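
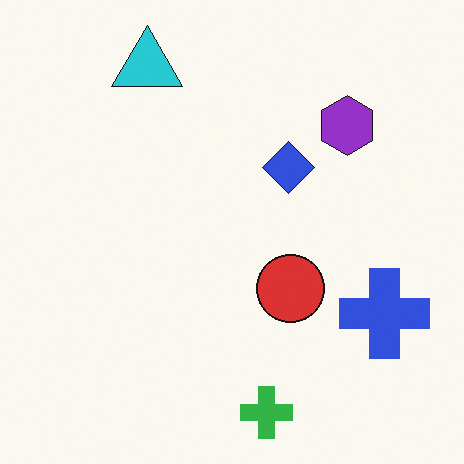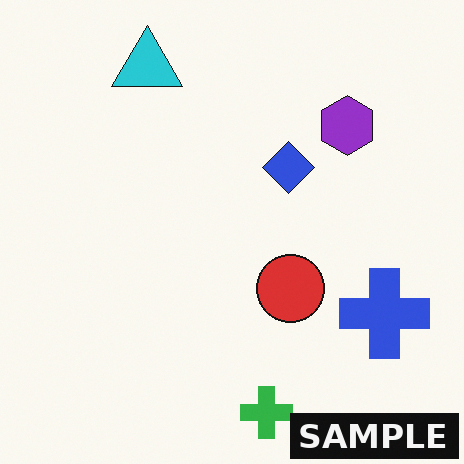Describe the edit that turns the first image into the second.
This is the original image watermarked with the text "SAMPLE" in the lower-right corner.

A dark label reading "SAMPLE" appears in the lower-right corner.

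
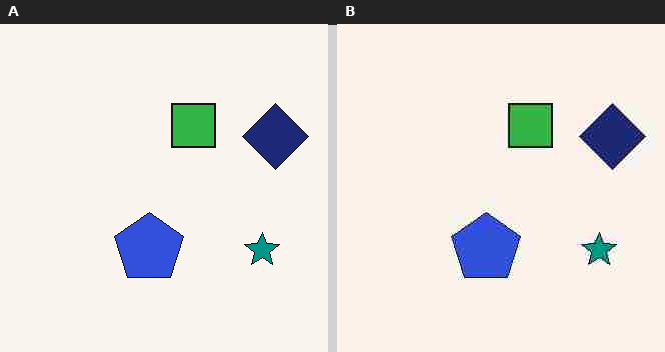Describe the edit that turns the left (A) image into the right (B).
The image was degraded with heavy JPEG compression.

Blocky 8×8 compression artifacts appear around shape edges and the flat background shows ringing — characteristic JPEG degradation.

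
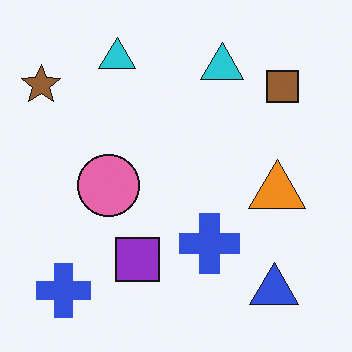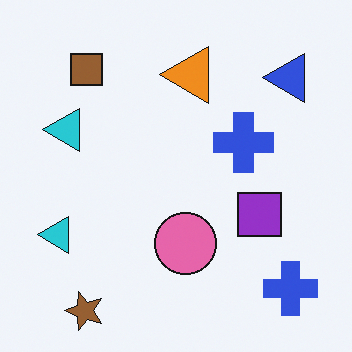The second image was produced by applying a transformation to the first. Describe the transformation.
The transformation is: rotated 90° counter-clockwise.

The brown star sits in the top-left of the first image and the bottom-left of the second — consistent with a whole-image 90° counter-clockwise rotation.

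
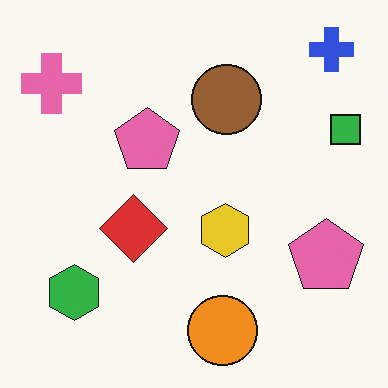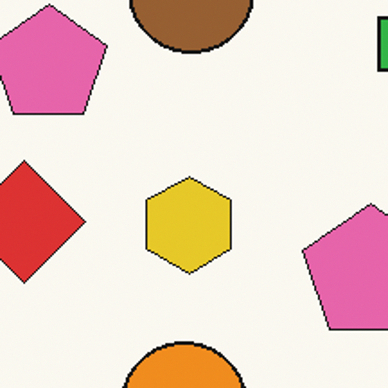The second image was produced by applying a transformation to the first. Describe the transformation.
It was cropped tightly and scaled back up.

The visible shapes are larger and the field of view is narrower; shapes near the original edges may be partly or wholly outside the frame — a crop-and-rescale.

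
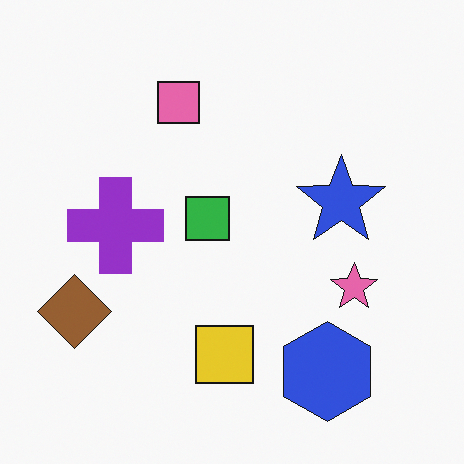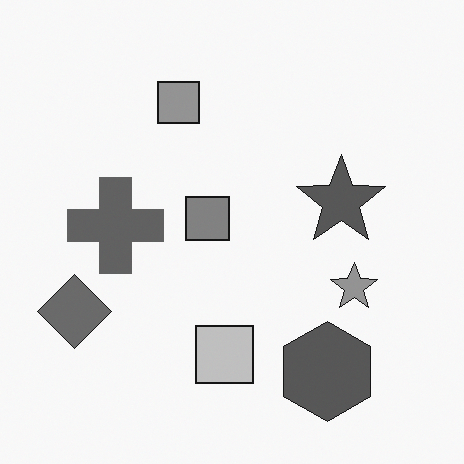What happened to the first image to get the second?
The second image is the first converted to grayscale.

All color is removed — every shape is now a shade of grey.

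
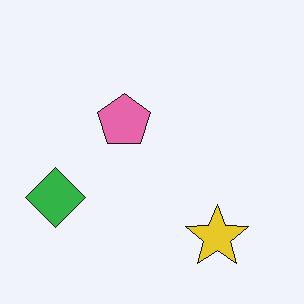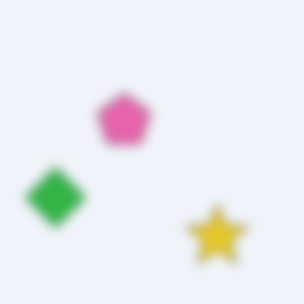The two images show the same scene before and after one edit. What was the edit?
The transformation is: heavily blurred.

Shape edges and outlines are uniformly softened across the whole image.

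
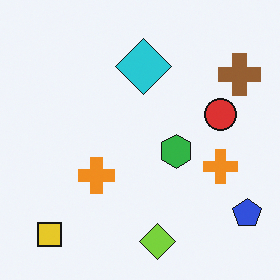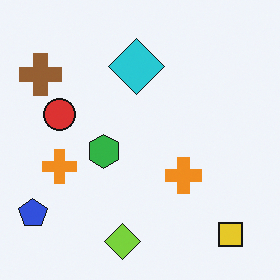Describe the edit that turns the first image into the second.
It was flipped horizontally (left ↔ right).

The blue pentagon is in the bottom-right of the first image and the bottom-left of the second — shapes on opposite sides of the vertical midline have swapped in a mirror flip.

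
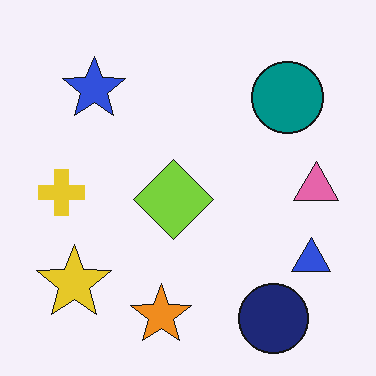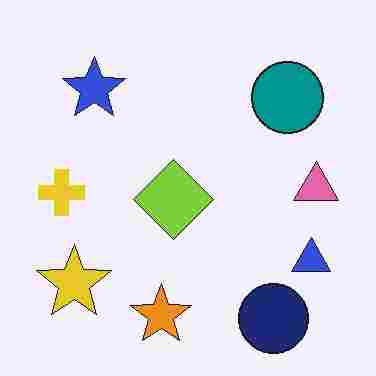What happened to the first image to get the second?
It was heavily JPEG-compressed with obvious blocking artifacts.

Blocky 8×8 compression artifacts appear around shape edges and the flat background shows ringing — characteristic JPEG degradation.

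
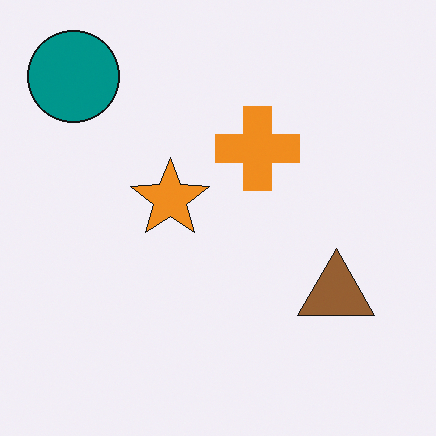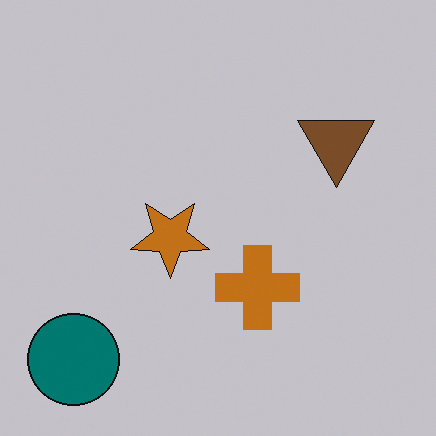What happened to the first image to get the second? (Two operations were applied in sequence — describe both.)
The second image is the first flipped vertically (top ↔ bottom), then slightly darkened.

The teal circle is in the top-left of the first image and the bottom-left of the second — shapes on opposite sides of the horizontal midline have swapped in a mirror flip. Every pixel — background and shapes alike — is uniformly darkened.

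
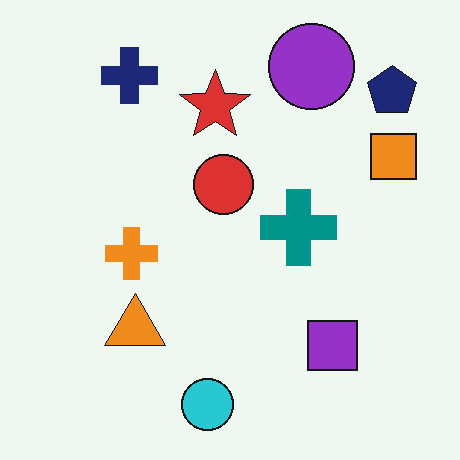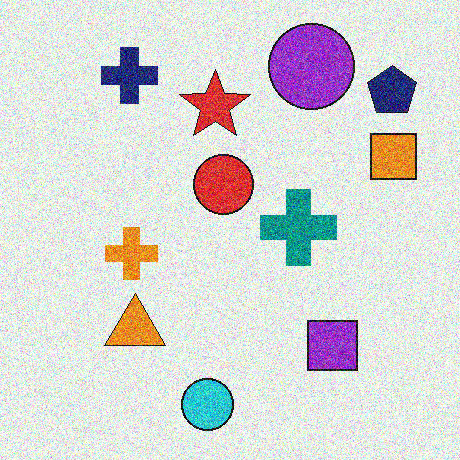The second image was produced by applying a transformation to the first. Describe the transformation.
Degraded with strong gaussian noise.

Random speckle covers the whole image, including the flat background.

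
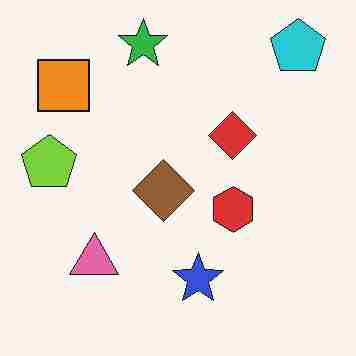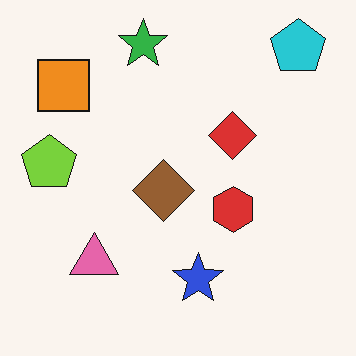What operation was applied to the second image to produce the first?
The image was degraded with heavy JPEG compression.

Blocky 8×8 compression artifacts appear around shape edges and the flat background shows ringing — characteristic JPEG degradation.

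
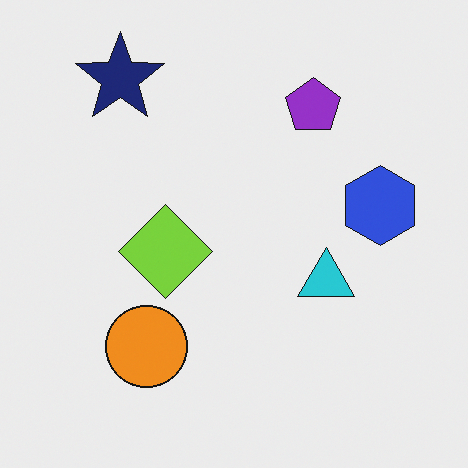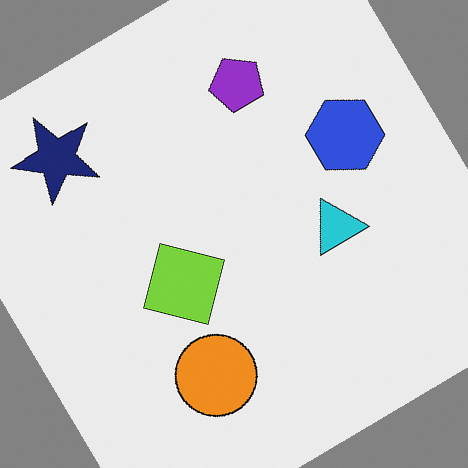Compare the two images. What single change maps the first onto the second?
The image was rotated counter-clockwise by a large amount — several tens of degrees.

Every shape is tilted by the same angle and the image corners show triangular fill wedges — a whole-image rotation by a non-right angle.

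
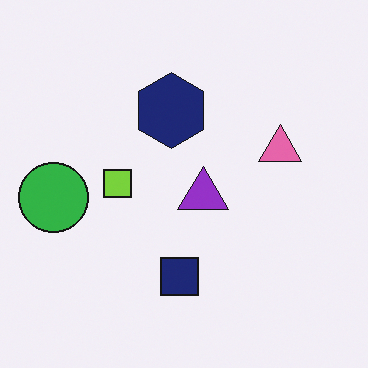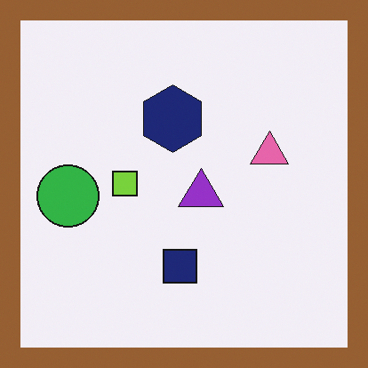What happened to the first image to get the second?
This is the original image framed with a brown border.

A solid brown frame runs around the edge of the second image, with the content slightly shrunk inside it.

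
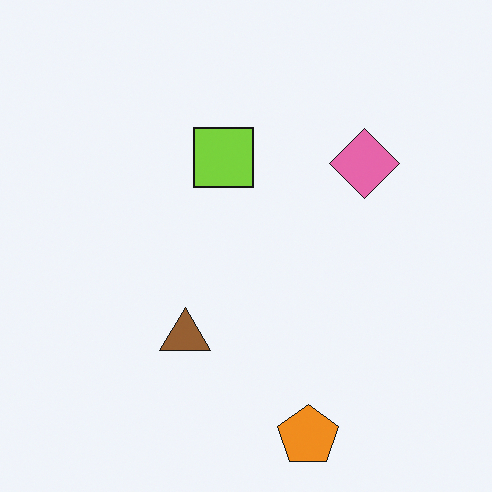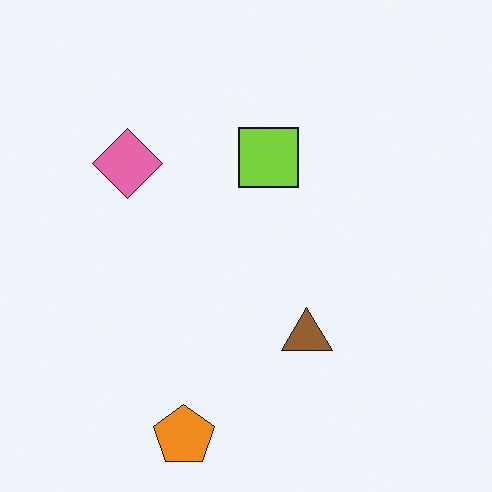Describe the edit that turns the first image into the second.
This is the original image flipped horizontally (left ↔ right).

The pink diamond is in the top-right of the first image and the top-left of the second — shapes on opposite sides of the vertical midline have swapped in a mirror flip.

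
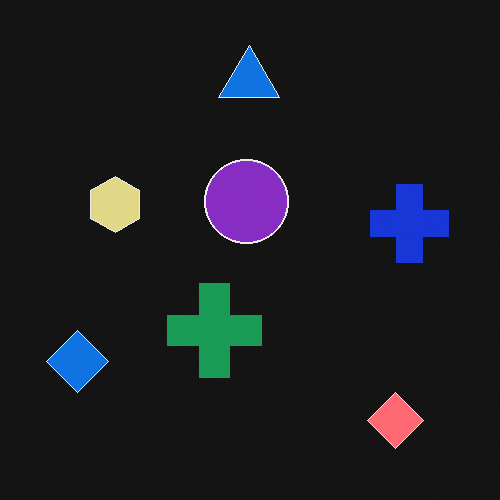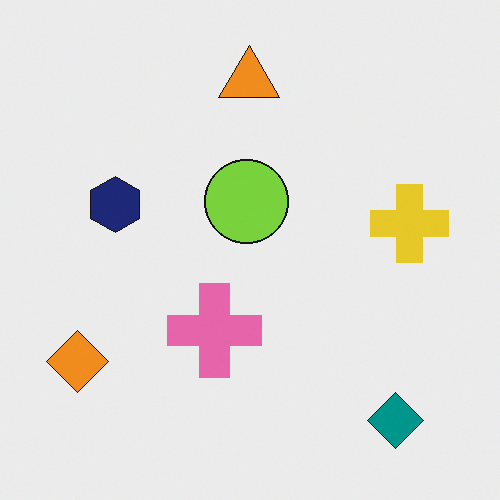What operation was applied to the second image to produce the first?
This is the original image color-inverted (negative).

The light background has become dark and every shape's color is its complement — a photographic negative.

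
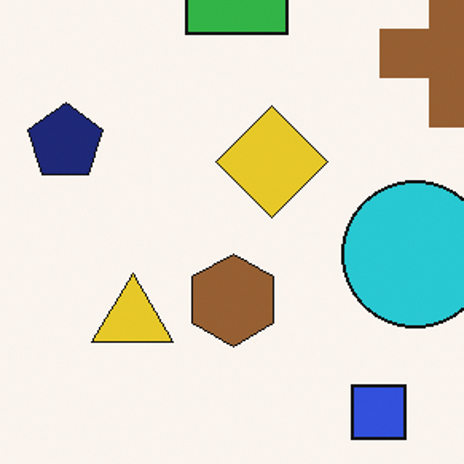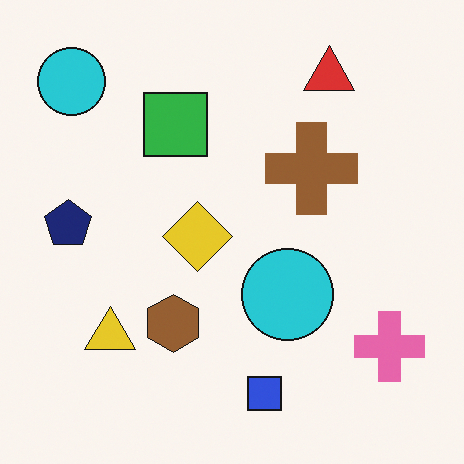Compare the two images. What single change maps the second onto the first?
It was cropped to a modestly smaller region and rescaled.

The visible shapes are larger and the field of view is narrower; shapes near the original edges may be partly or wholly outside the frame — a crop-and-rescale.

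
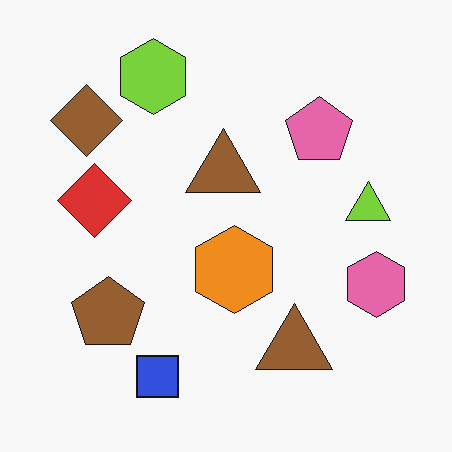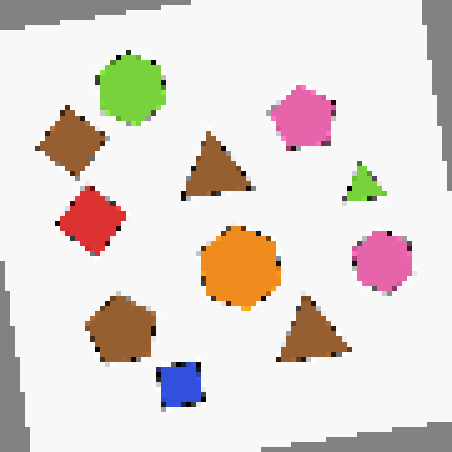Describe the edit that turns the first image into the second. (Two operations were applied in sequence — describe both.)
The image was rotated counter-clockwise by a few degrees, then mildly pixelated.

Every shape is tilted by the same angle and the image corners show triangular fill wedges — a whole-image rotation by a non-right angle. Shapes are reduced to large square blocks; fine edges and outlines are lost — a downscale-then-upscale (mosaic) effect.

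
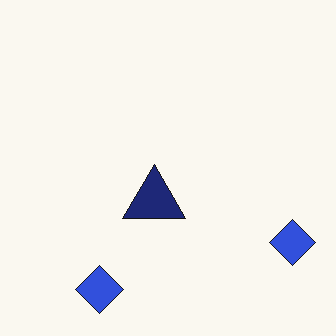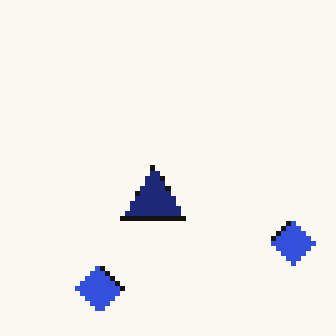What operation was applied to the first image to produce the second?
It was mildly pixelated.

Shapes are reduced to large square blocks; fine edges and outlines are lost — a downscale-then-upscale (mosaic) effect.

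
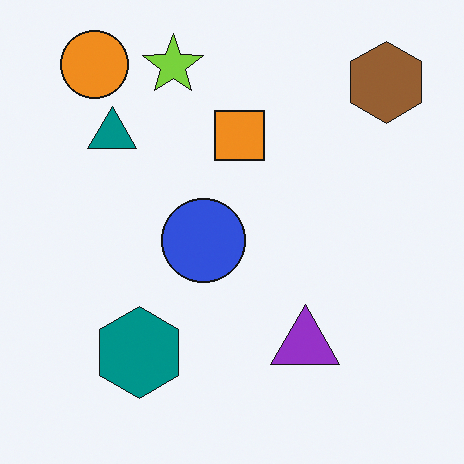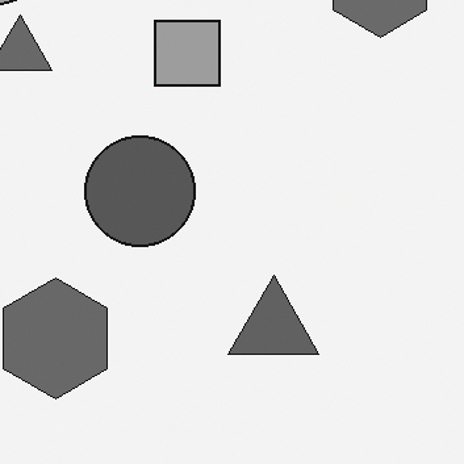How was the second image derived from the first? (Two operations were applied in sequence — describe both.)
The transformation is: cropped slightly and scaled back up, then converted to grayscale.

The visible shapes are larger and the field of view is narrower; shapes near the original edges may be partly or wholly outside the frame — a crop-and-rescale. All color is removed — every shape is now a shade of grey.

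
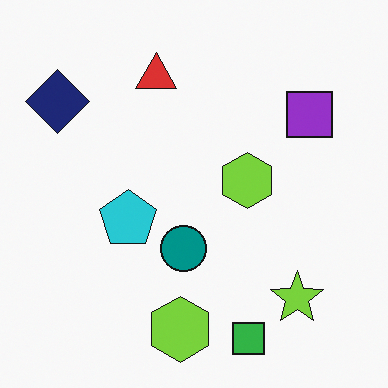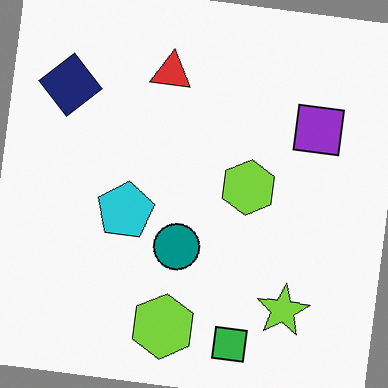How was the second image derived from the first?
Rotated clockwise by a few degrees.

Every shape is tilted by the same angle and the image corners show triangular fill wedges — a whole-image rotation by a non-right angle.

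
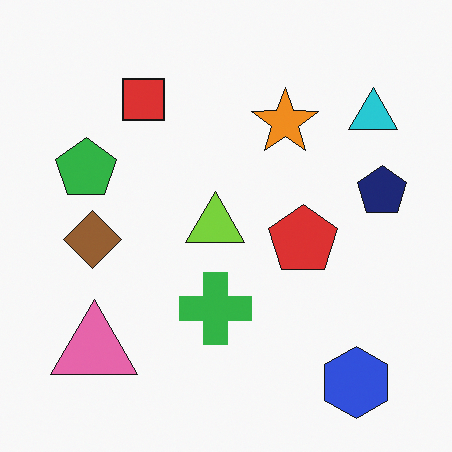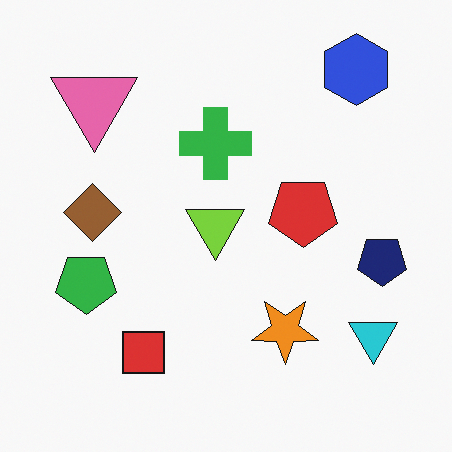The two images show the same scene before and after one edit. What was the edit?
Flipped vertically (top ↔ bottom).

The blue hexagon is in the bottom-right of the first image and the top-right of the second — shapes on opposite sides of the horizontal midline have swapped in a mirror flip.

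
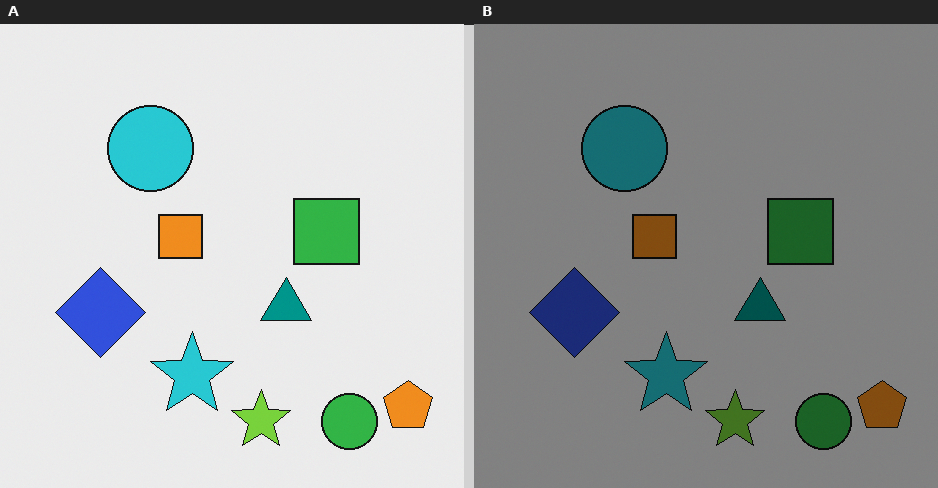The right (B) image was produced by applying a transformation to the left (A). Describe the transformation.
Substantially darkened.

Every pixel — background and shapes alike — is uniformly darkened.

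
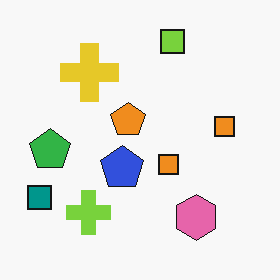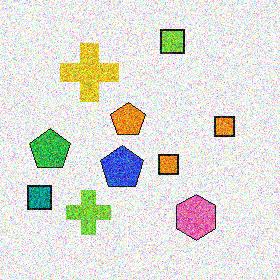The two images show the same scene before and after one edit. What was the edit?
The image was degraded with a thick layer of grain.

Random speckle covers the whole image, including the flat background.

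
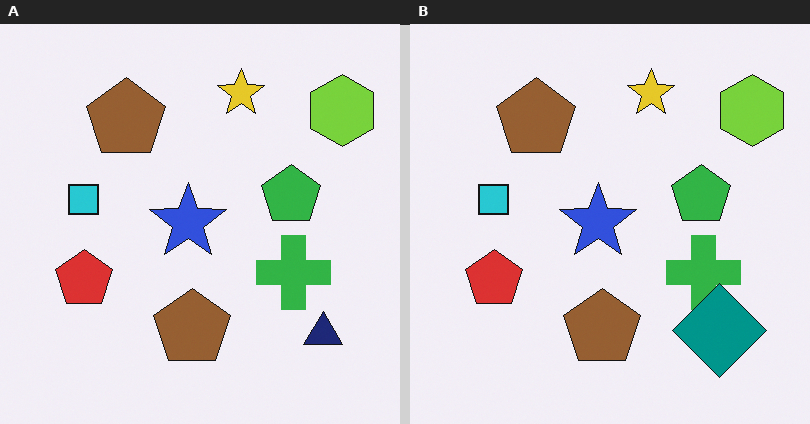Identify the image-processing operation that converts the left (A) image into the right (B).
The transformation is: overlaid with an additional teal diamond.

A teal diamond appears in the right (B) image that is absent from the left (A).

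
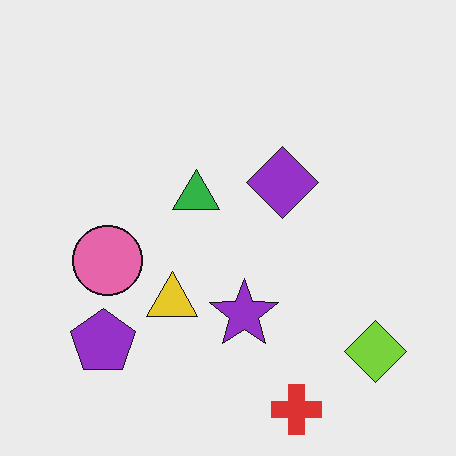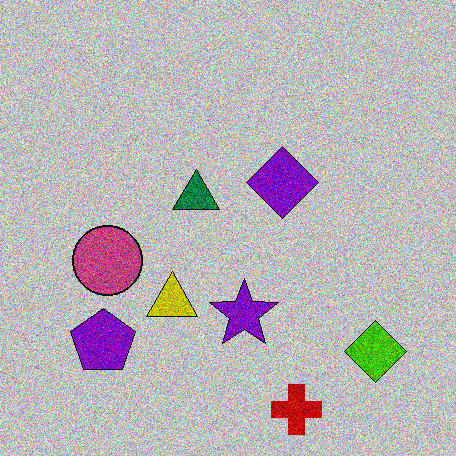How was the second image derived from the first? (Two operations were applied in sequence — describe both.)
The image was aggressively posterized, then degraded with a thick layer of grain.

Each flat color has snapped to a coarser quantized level — most visibly, the near-white background has dropped to a flat grey. Random speckle covers the whole image, including the flat background.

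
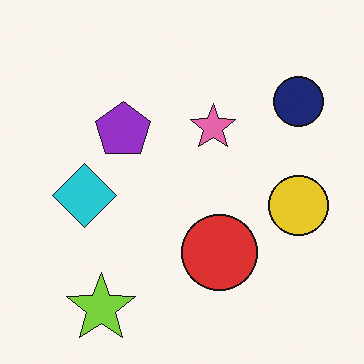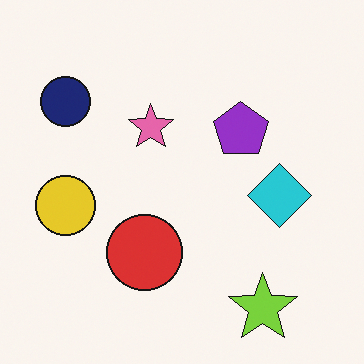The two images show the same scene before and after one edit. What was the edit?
This is the original image flipped horizontally (left ↔ right).

The navy circle is in the top-right of the first image and the top-left of the second — shapes on opposite sides of the vertical midline have swapped in a mirror flip.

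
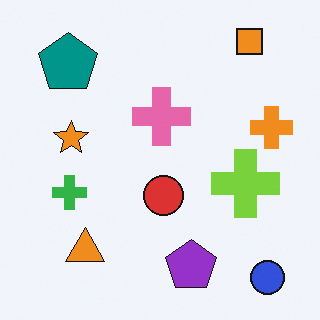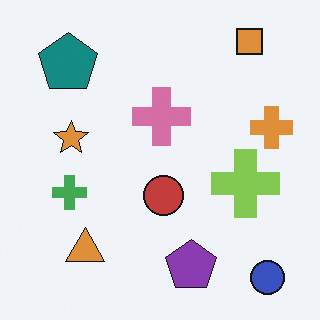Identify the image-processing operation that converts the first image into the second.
It was slightly desaturated.

All colors are more muted and greyish — a global saturation change.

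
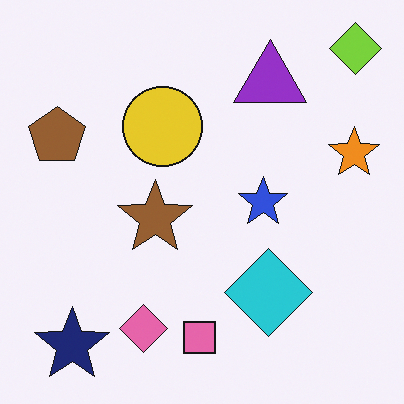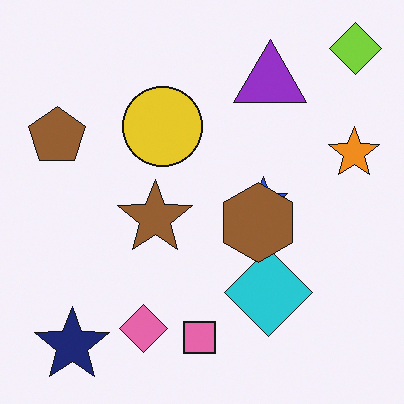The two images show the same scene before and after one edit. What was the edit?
The transformation is: overlaid with an additional brown hexagon.

A brown hexagon appears in the second image that is absent from the first.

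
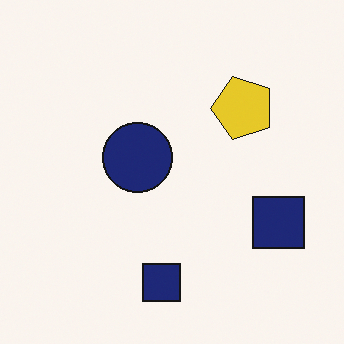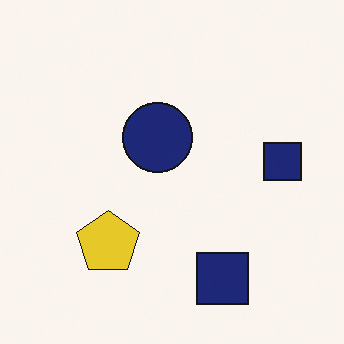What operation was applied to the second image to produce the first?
Transposed (reflected across the top-left ↔ bottom-right diagonal).

Shapes have swapped their row and column positions — what was in the top-right is now in the bottom-left — a diagonal reflection.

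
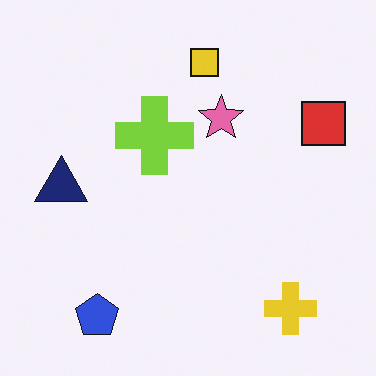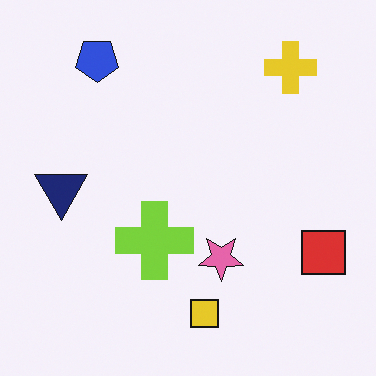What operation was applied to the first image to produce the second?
Flipped vertically (top ↔ bottom).

The blue pentagon is in the bottom-left of the first image and the top-left of the second — shapes on opposite sides of the horizontal midline have swapped in a mirror flip.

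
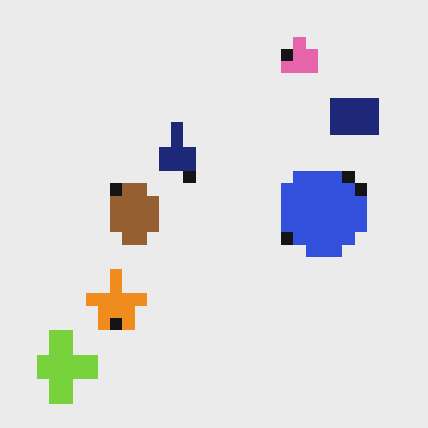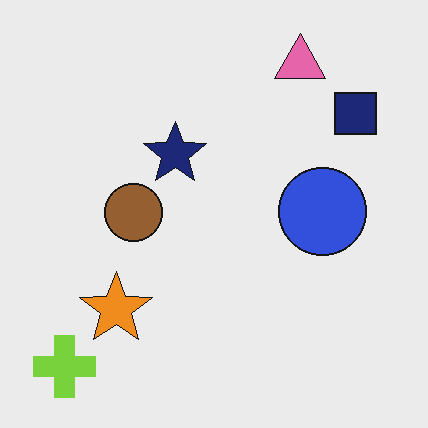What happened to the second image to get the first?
Coarsely pixelated.

Shapes are reduced to large square blocks; fine edges and outlines are lost — a downscale-then-upscale (mosaic) effect.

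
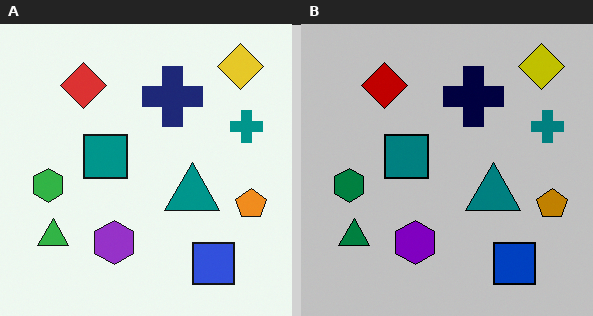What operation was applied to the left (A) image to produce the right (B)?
The right (B) image is the left (A) aggressively posterized.

Each flat color has snapped to a coarser quantized level — most visibly, the near-white background has dropped to a flat grey.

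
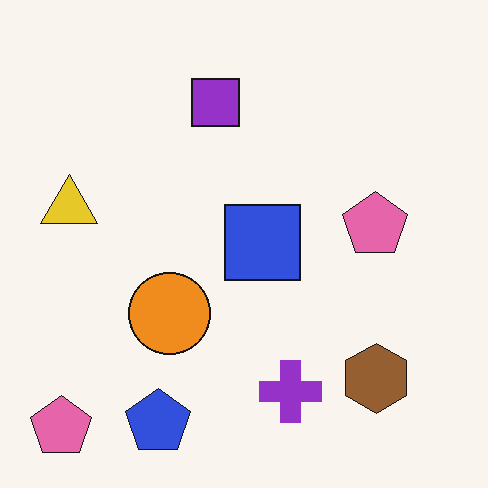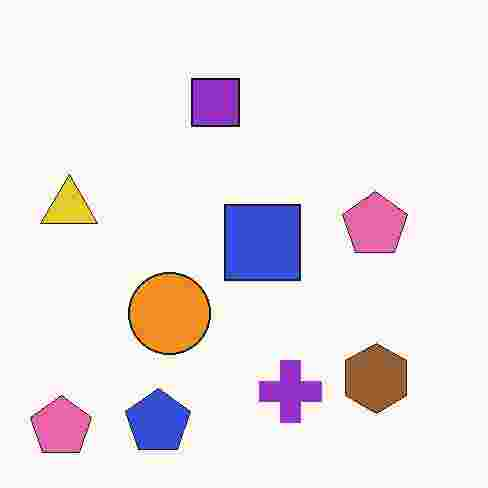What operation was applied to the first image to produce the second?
It was degraded with heavy JPEG compression.

Blocky 8×8 compression artifacts appear around shape edges and the flat background shows ringing — characteristic JPEG degradation.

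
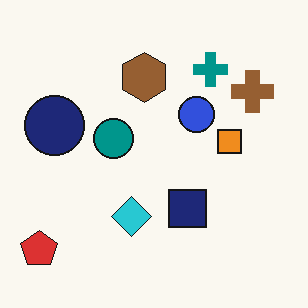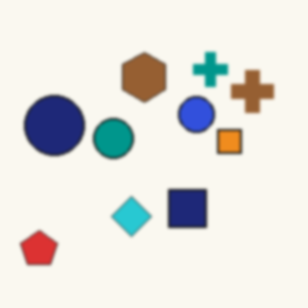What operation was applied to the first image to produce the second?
The transformation is: given a subtle gaussian blur.

Shape edges and outlines are uniformly softened across the whole image.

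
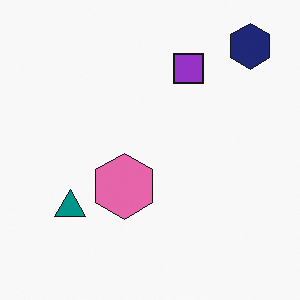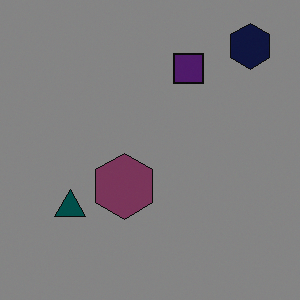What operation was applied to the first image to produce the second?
This is the original image darkened a lot.

Every pixel — background and shapes alike — is uniformly darkened.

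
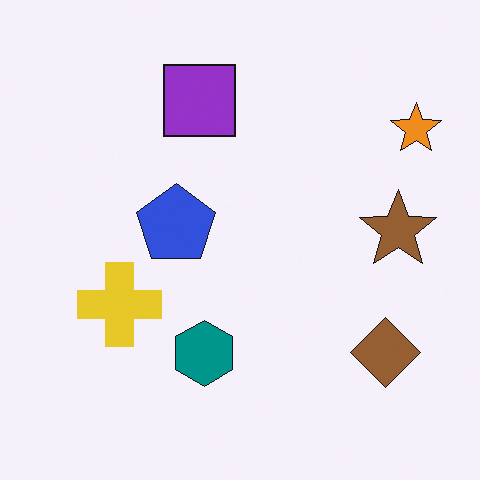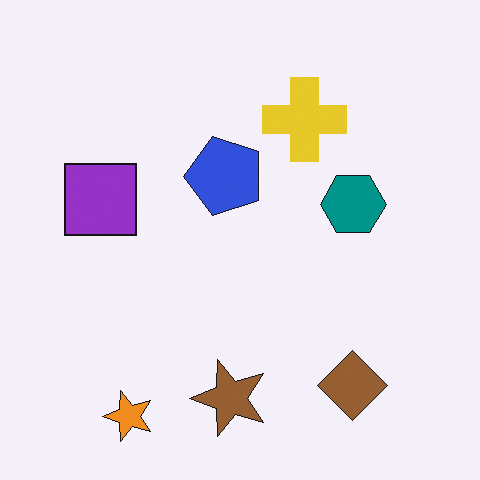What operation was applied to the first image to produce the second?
The transformation is: transposed (reflected across the top-left ↔ bottom-right diagonal).

Shapes have swapped their row and column positions — what was in the top-right is now in the bottom-left — a diagonal reflection.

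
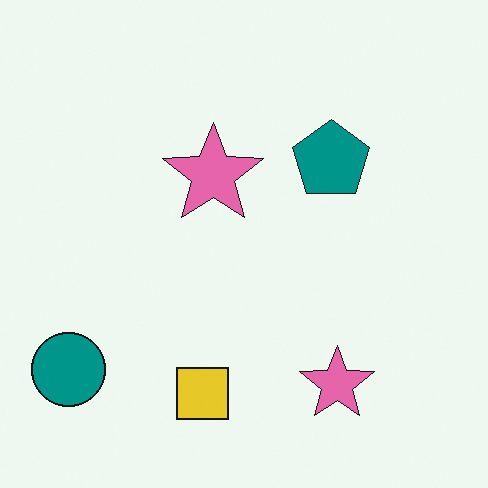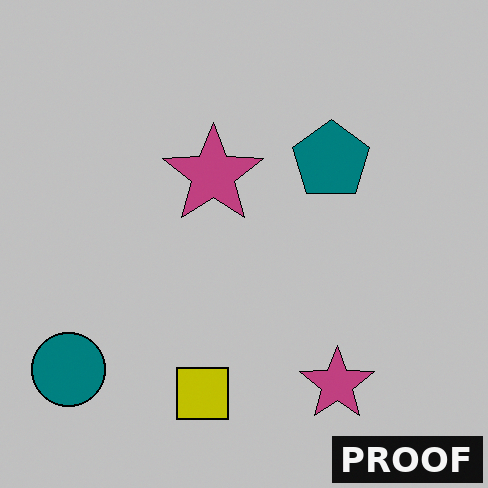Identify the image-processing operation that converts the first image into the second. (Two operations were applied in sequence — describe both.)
This is the original image heavily posterized to just a handful of flat colors, then watermarked with the text "PROOF" in the lower-right corner.

Each flat color has snapped to a coarser quantized level — most visibly, the near-white background has dropped to a flat grey. A dark label reading "PROOF" appears in the lower-right corner.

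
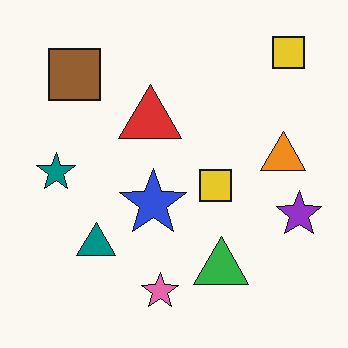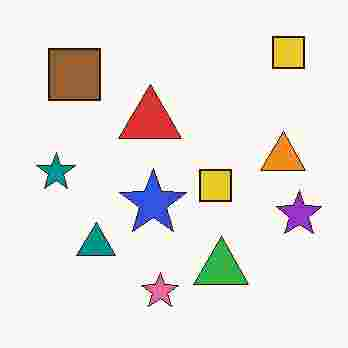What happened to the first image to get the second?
The second image is the first heavily JPEG-compressed with obvious blocking artifacts.

Blocky 8×8 compression artifacts appear around shape edges and the flat background shows ringing — characteristic JPEG degradation.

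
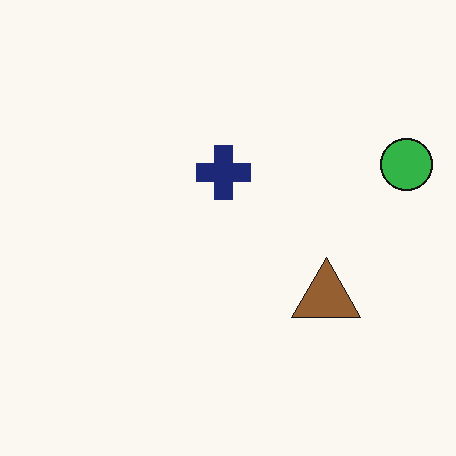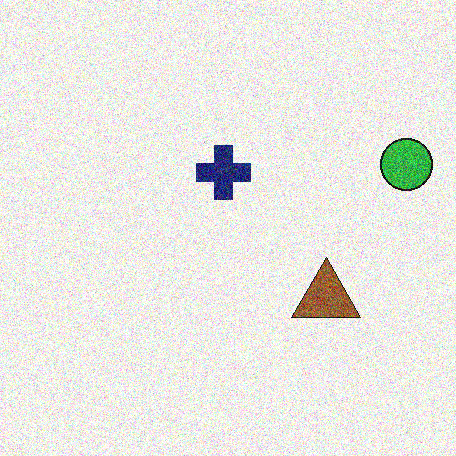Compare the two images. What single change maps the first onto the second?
The transformation is: degraded with heavy additive noise.

Random speckle covers the whole image, including the flat background.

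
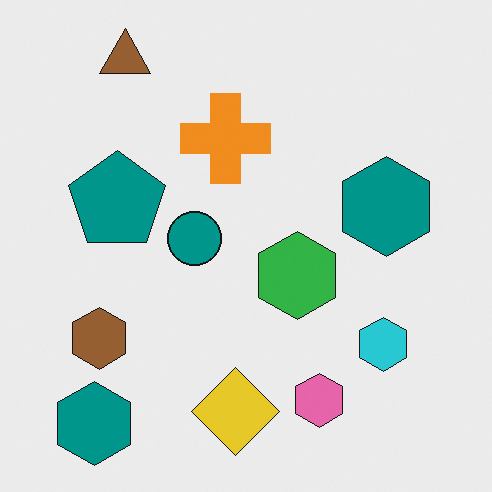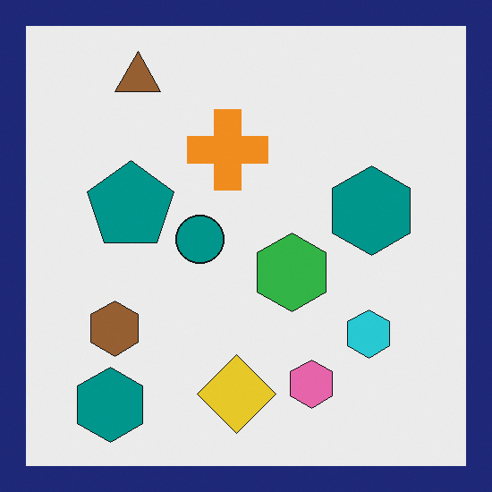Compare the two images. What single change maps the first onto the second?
Framed with a navy border.

A solid navy frame runs around the edge of the second image, with the content slightly shrunk inside it.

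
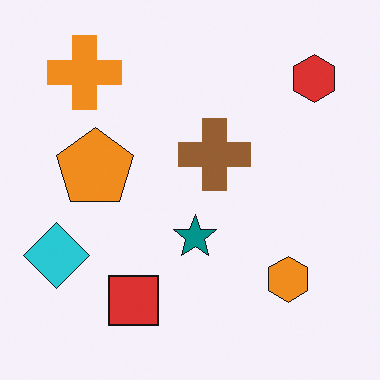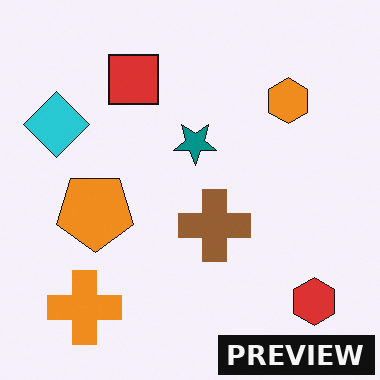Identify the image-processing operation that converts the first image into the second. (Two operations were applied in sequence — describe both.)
This is the original image flipped vertically (top ↔ bottom), then watermarked with the text "PREVIEW" in the lower-right corner.

The orange cross is in the top-left of the first image and the bottom-left of the second — shapes on opposite sides of the horizontal midline have swapped in a mirror flip. A dark label reading "PREVIEW" appears in the lower-right corner.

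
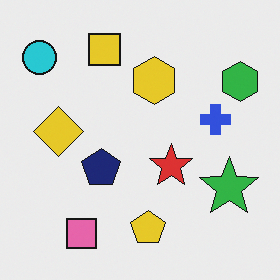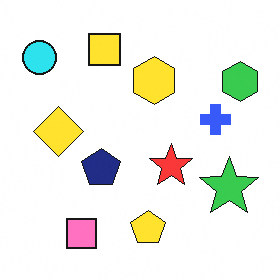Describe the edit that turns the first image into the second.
The transformation is: brightened a little.

Every pixel — background and shapes alike — is uniformly brightened.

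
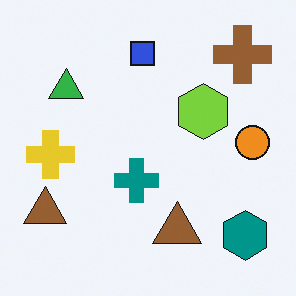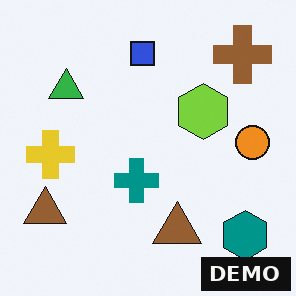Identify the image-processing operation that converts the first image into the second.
The image was watermarked with the text "DEMO" in the lower-right corner.

A dark label reading "DEMO" appears in the lower-right corner.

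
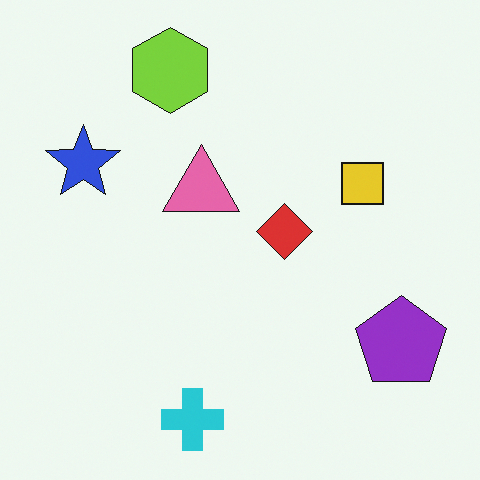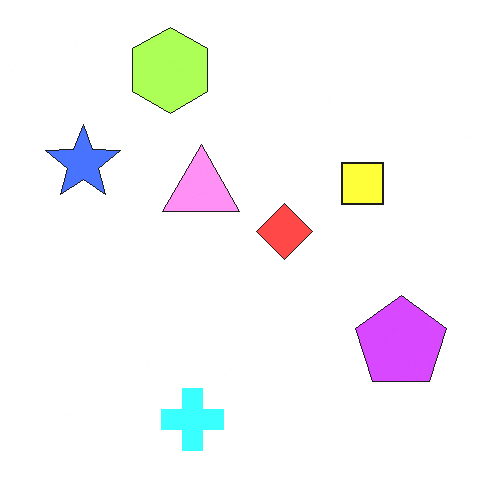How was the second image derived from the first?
The second image is the first noticeably brightened.

Every pixel — background and shapes alike — is uniformly brightened.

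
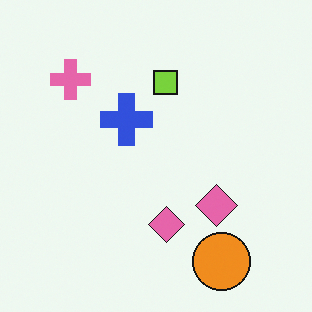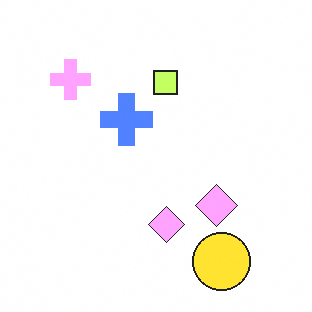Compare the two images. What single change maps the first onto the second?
Brightened a lot.

Every pixel — background and shapes alike — is uniformly brightened.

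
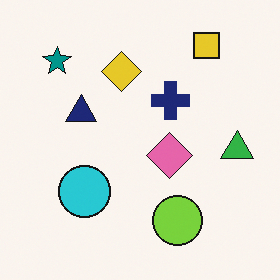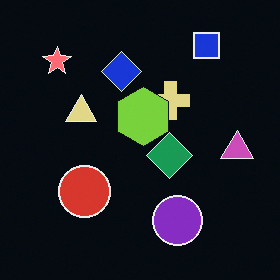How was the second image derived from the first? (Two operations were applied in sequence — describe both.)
Color-inverted (negative), then overlaid with an additional lime hexagon.

The light background has become dark and every shape's color is its complement — a photographic negative. A lime hexagon appears in the second image that is absent from the first.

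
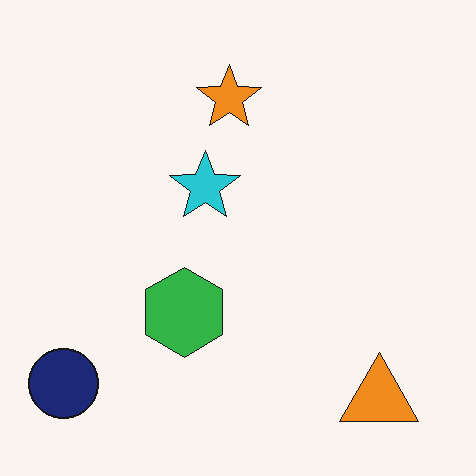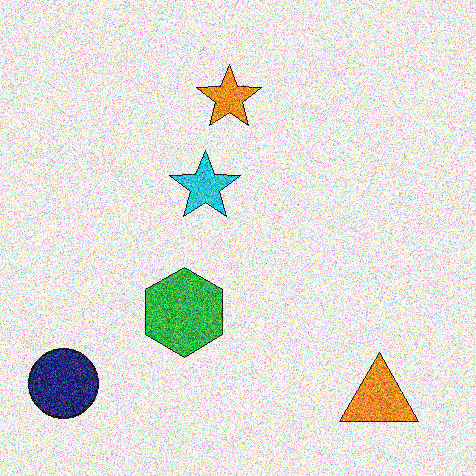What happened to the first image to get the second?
The second image is the first degraded with strong gaussian noise.

Random speckle covers the whole image, including the flat background.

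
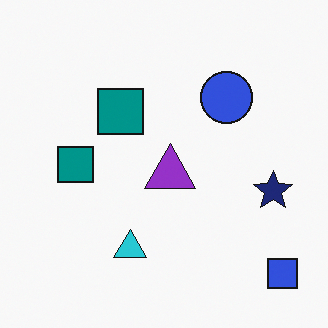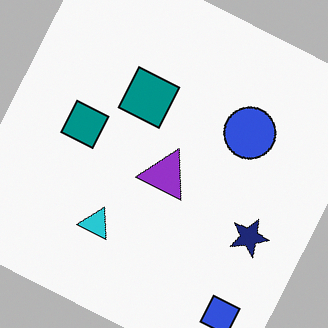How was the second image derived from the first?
The second image is the first rotated clockwise by a clearly visible amount.

Every shape is tilted by the same angle and the image corners show triangular fill wedges — a whole-image rotation by a non-right angle.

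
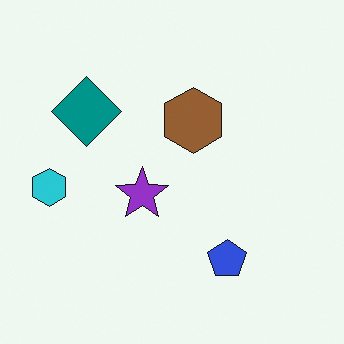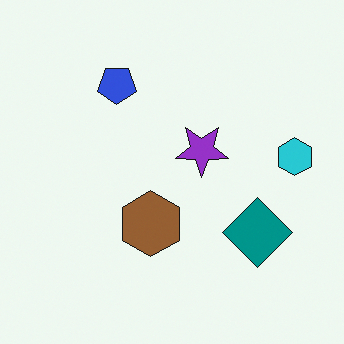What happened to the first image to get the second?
The transformation is: rotated 180°.

The cyan hexagon sits in the left of the first image and the right of the second — consistent with a whole-image 180° rotation.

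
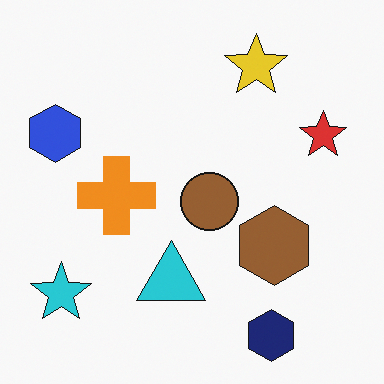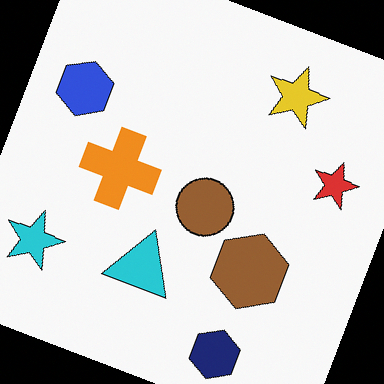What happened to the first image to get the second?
The transformation is: rotated clockwise by a moderate amount.

Every shape is tilted by the same angle and the image corners show triangular fill wedges — a whole-image rotation by a non-right angle.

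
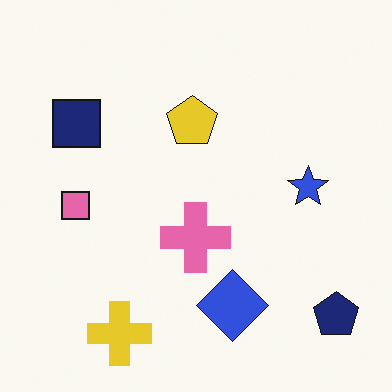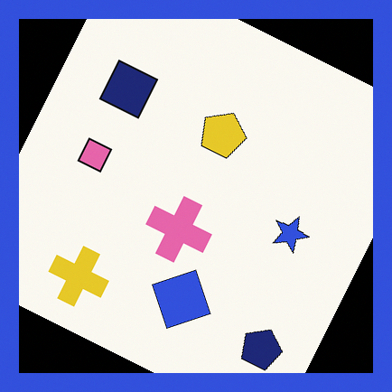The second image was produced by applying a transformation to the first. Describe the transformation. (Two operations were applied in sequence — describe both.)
Rotated clockwise by a moderate amount, then framed with a blue border.

Every shape is tilted by the same angle and the image corners show triangular fill wedges — a whole-image rotation by a non-right angle. A solid blue frame runs around the edge of the second image, with the content slightly shrunk inside it.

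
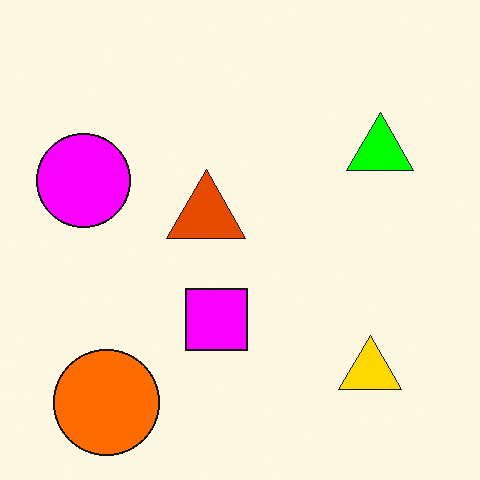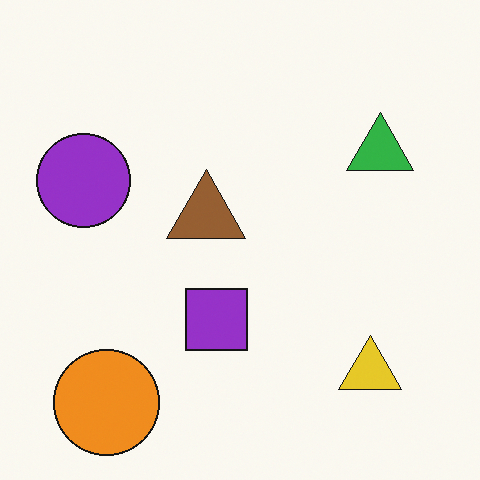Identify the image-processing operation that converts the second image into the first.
The first image is the second heavily oversaturated.

All colors are more vivid — a global saturation change.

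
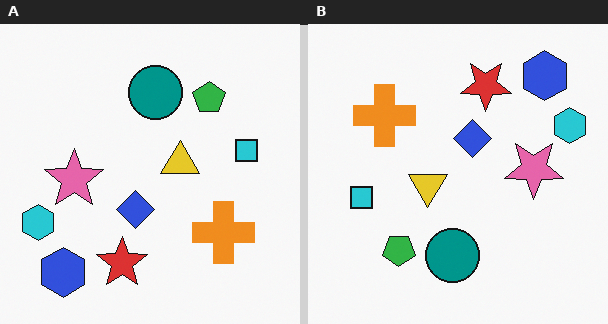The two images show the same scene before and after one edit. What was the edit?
Rotated 180°.

The blue hexagon sits in the bottom-left of the left (A) image and the top-right of the right (B) — consistent with a whole-image 180° rotation.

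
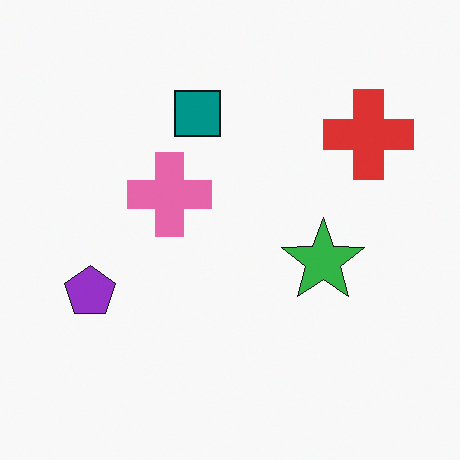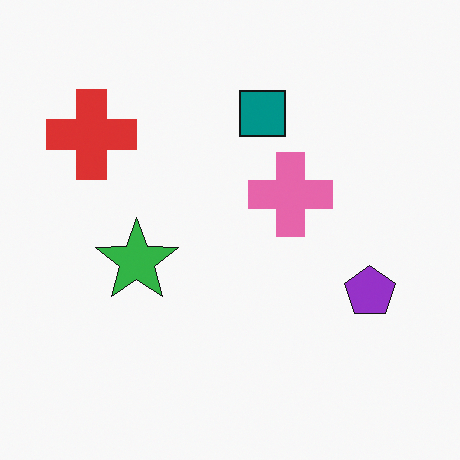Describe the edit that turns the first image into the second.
Flipped horizontally (left ↔ right).

The purple pentagon is in the left of the first image and the right of the second — shapes on opposite sides of the vertical midline have swapped in a mirror flip.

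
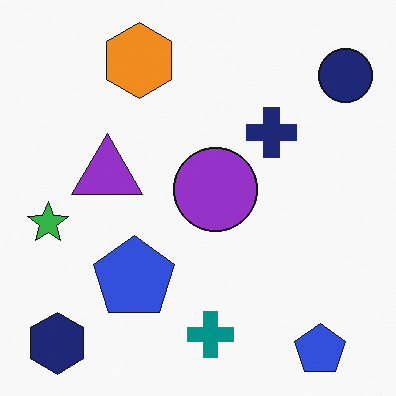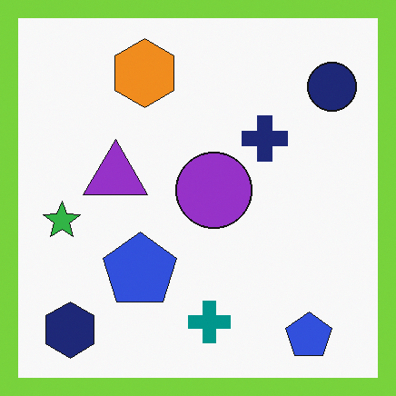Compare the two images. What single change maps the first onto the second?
Framed with a lime border.

A solid lime frame runs around the edge of the second image, with the content slightly shrunk inside it.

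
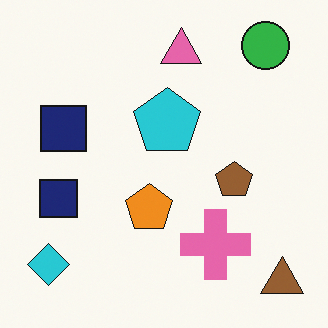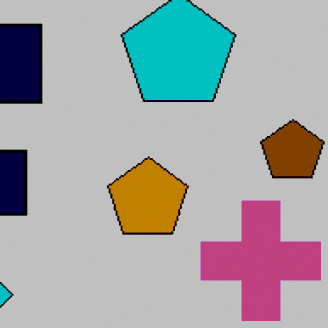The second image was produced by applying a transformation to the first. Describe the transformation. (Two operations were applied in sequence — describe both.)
The second image is the first cropped to a noticeably smaller region and rescaled, then aggressively posterized.

The visible shapes are larger and the field of view is narrower; shapes near the original edges may be partly or wholly outside the frame — a crop-and-rescale. Each flat color has snapped to a coarser quantized level — most visibly, the near-white background has dropped to a flat grey.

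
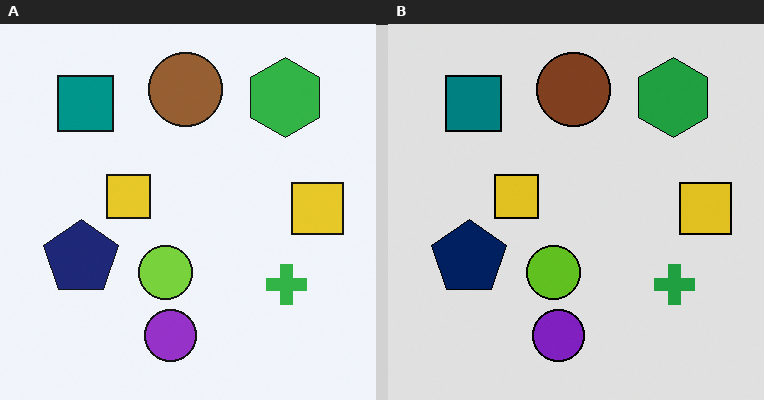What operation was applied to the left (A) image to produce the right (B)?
Moderately posterized.

Each flat color has snapped to a coarser quantized level — most visibly, the near-white background has dropped to a flat grey.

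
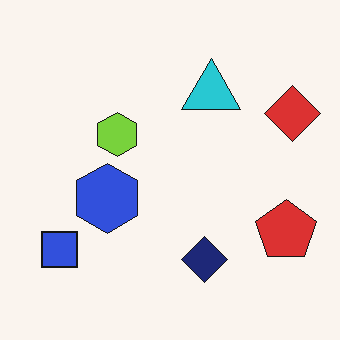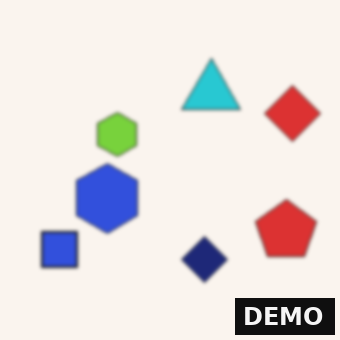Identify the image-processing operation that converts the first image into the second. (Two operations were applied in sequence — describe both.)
The second image is the first given a subtle gaussian blur, then watermarked with the text "DEMO" in the lower-right corner.

Shape edges and outlines are uniformly softened across the whole image. A dark label reading "DEMO" appears in the lower-right corner.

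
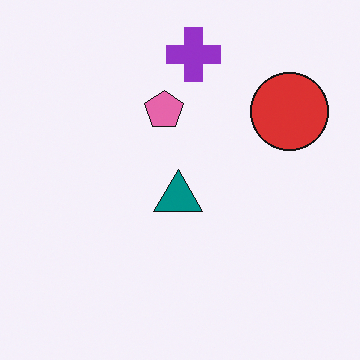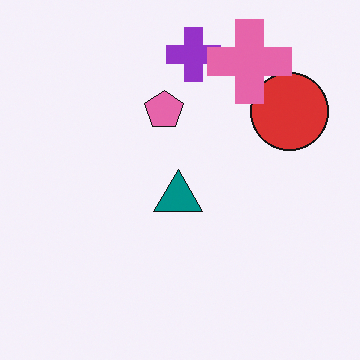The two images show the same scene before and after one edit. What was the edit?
It was overlaid with an additional pink cross.

A pink cross appears in the second image that is absent from the first.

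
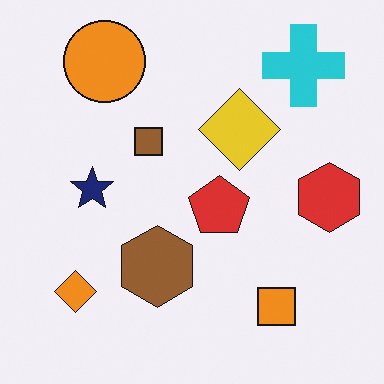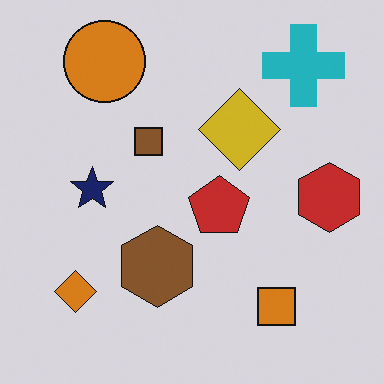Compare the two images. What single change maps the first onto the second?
The image was darkened a little.

Every pixel — background and shapes alike — is uniformly darkened.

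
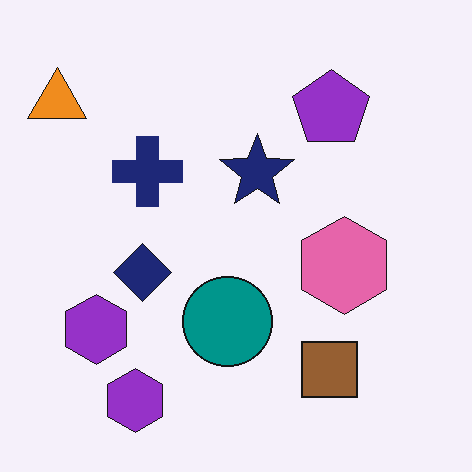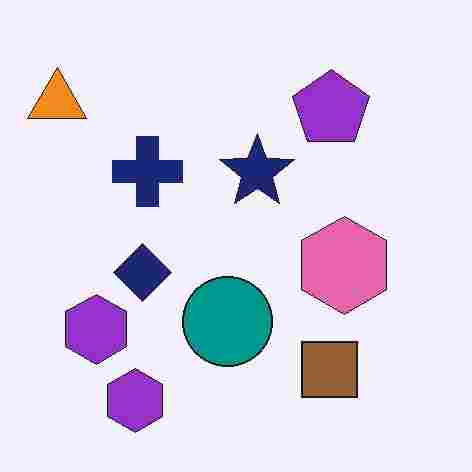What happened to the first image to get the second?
The second image is the first heavily JPEG-compressed with obvious blocking artifacts.

Blocky 8×8 compression artifacts appear around shape edges and the flat background shows ringing — characteristic JPEG degradation.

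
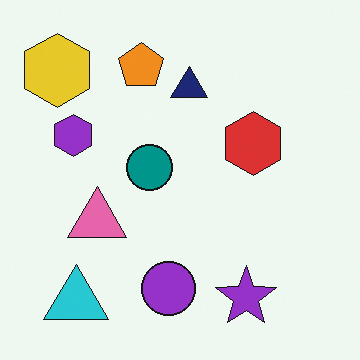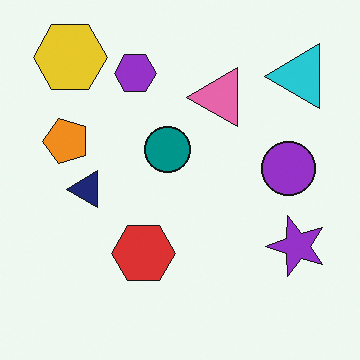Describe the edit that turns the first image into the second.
It was transposed (reflected across the top-left ↔ bottom-right diagonal).

Shapes have swapped their row and column positions — what was in the top-right is now in the bottom-left — a diagonal reflection.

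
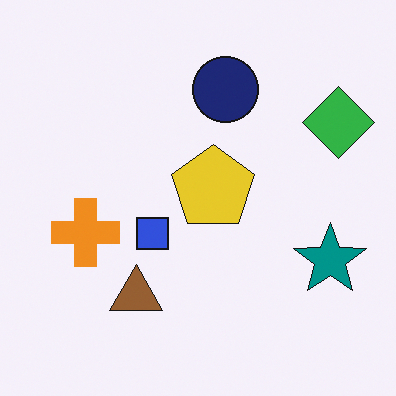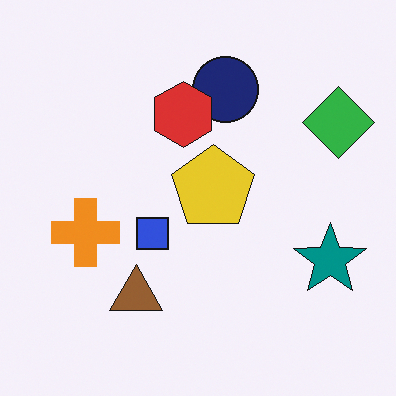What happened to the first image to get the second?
This is the original image overlaid with an additional red hexagon.

A red hexagon appears in the second image that is absent from the first.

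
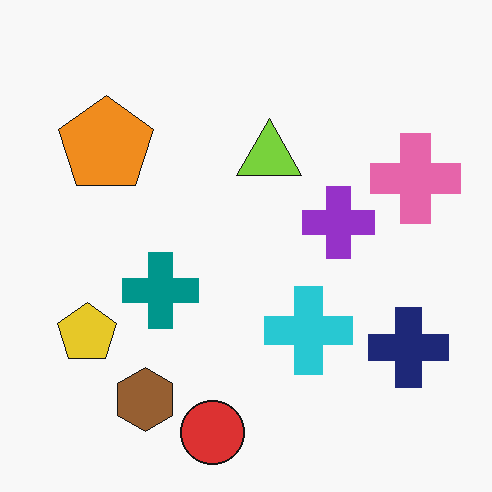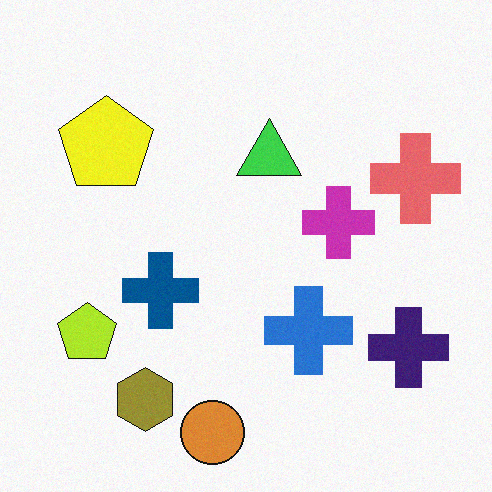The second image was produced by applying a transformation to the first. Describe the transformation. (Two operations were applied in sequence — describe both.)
The transformation is: hue-shifted by a small amount, then degraded with light additive noise.

Every shape's color has rotated by the same amount around the hue wheel — a uniform hue shift. Random speckle covers the whole image, including the flat background.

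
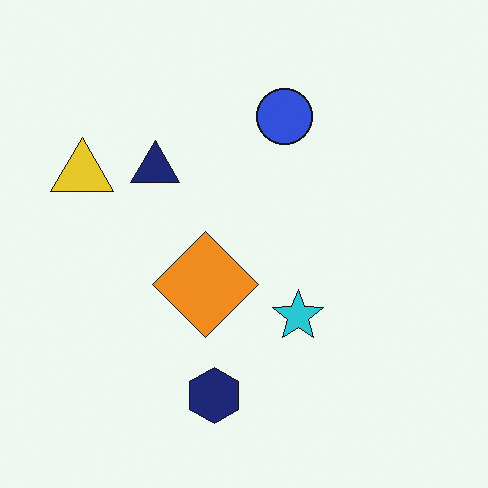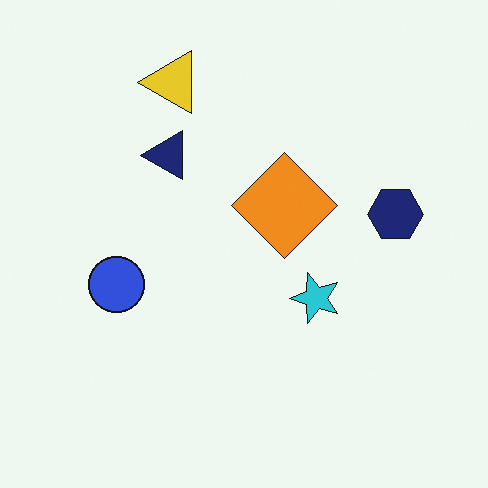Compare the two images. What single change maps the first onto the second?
The image was transposed (reflected across the top-left ↔ bottom-right diagonal).

Shapes have swapped their row and column positions — what was in the top-right is now in the bottom-left — a diagonal reflection.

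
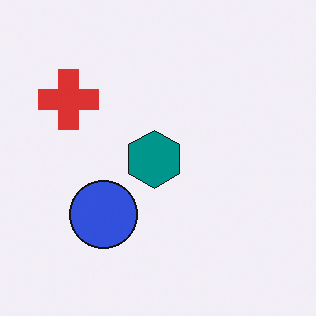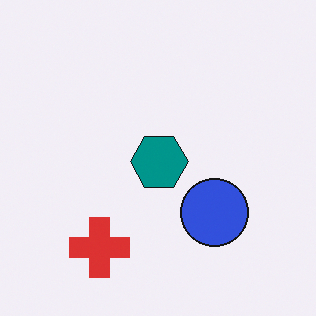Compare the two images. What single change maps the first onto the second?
The second image is the first rotated 90° counter-clockwise.

The red cross sits in the top-left of the first image and the bottom-left of the second — consistent with a whole-image 90° counter-clockwise rotation.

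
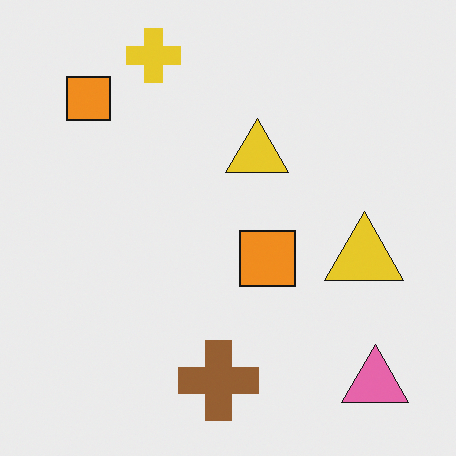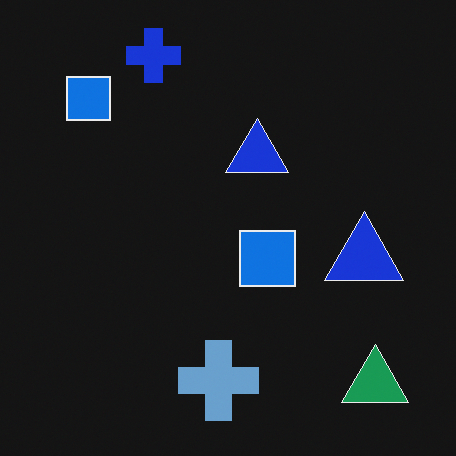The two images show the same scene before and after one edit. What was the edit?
The image was color-inverted (negative).

The light background has become dark and every shape's color is its complement — a photographic negative.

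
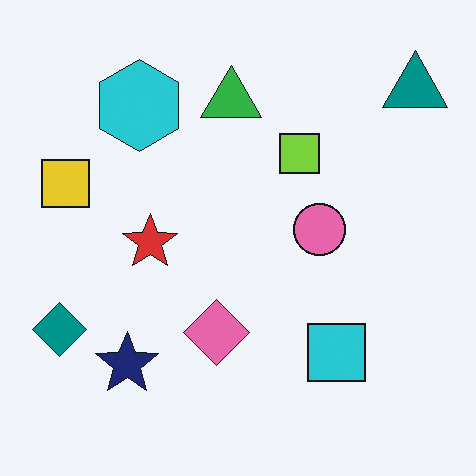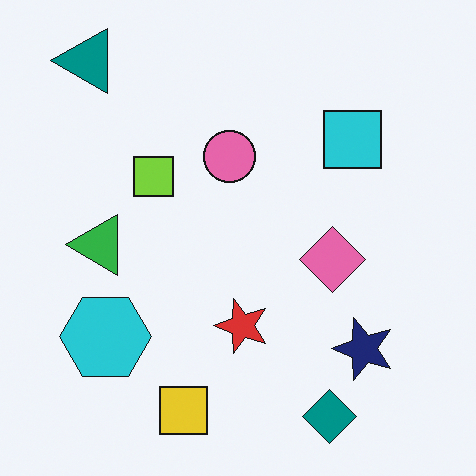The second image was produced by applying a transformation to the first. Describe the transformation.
The second image is the first rotated 90° counter-clockwise.

The teal triangle sits in the top-right of the first image and the top-left of the second — consistent with a whole-image 90° counter-clockwise rotation.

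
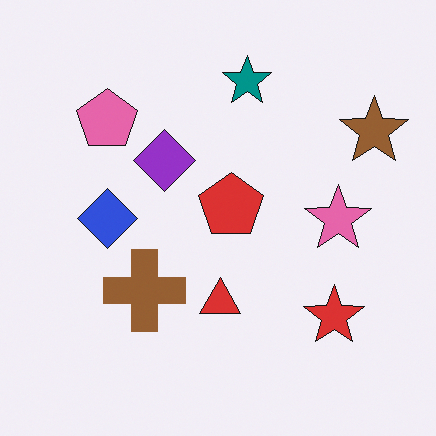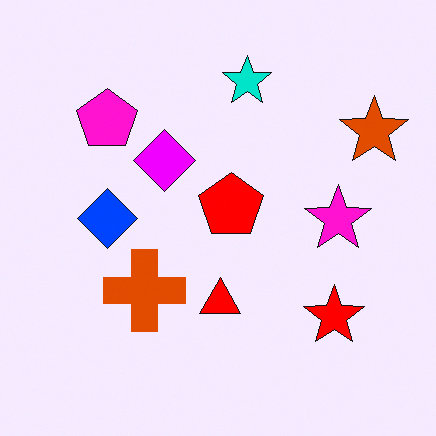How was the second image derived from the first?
The image was made much more vivid (saturation change).

All colors are more vivid — a global saturation change.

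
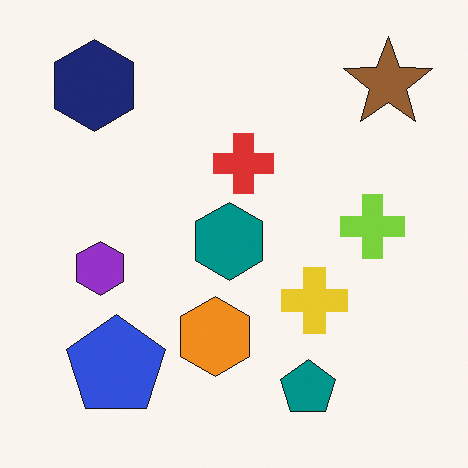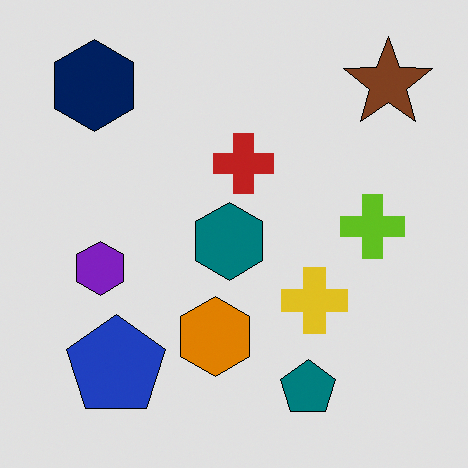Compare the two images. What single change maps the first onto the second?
It was posterized to a reduced palette.

Each flat color has snapped to a coarser quantized level — most visibly, the near-white background has dropped to a flat grey.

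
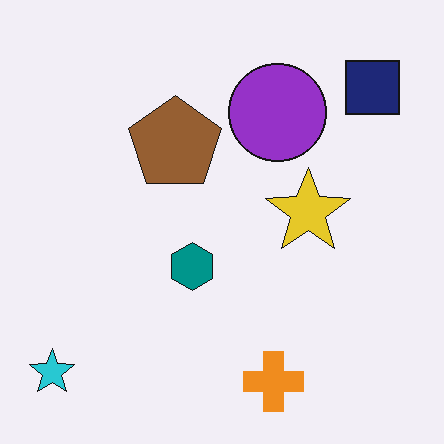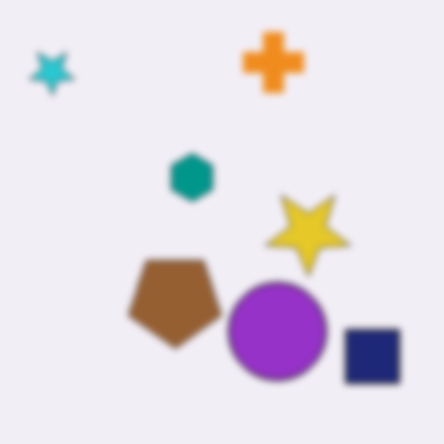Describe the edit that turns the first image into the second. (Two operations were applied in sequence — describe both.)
Flipped vertically (top ↔ bottom), then moderately blurred.

The orange cross is in the bottom of the first image and the top of the second — shapes on opposite sides of the horizontal midline have swapped in a mirror flip. Shape edges and outlines are uniformly softened across the whole image.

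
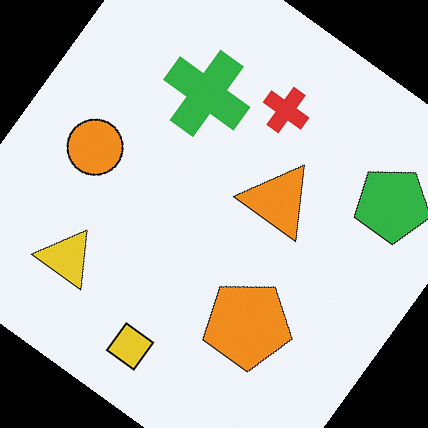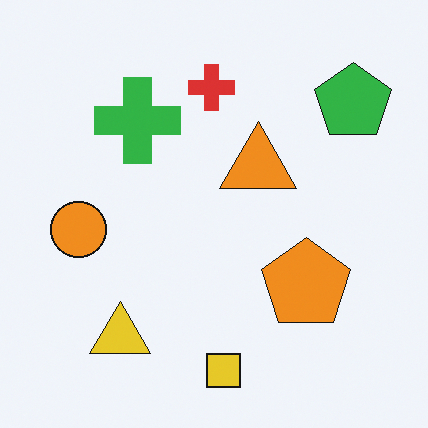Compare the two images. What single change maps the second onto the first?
Rotated clockwise by a large amount — several tens of degrees.

Every shape is tilted by the same angle and the image corners show triangular fill wedges — a whole-image rotation by a non-right angle.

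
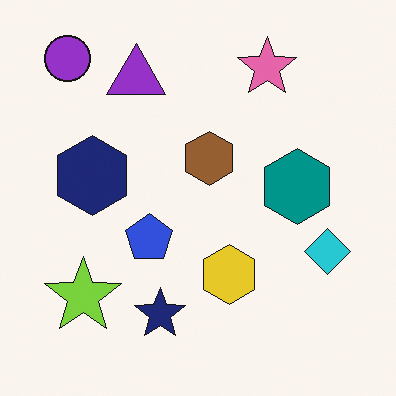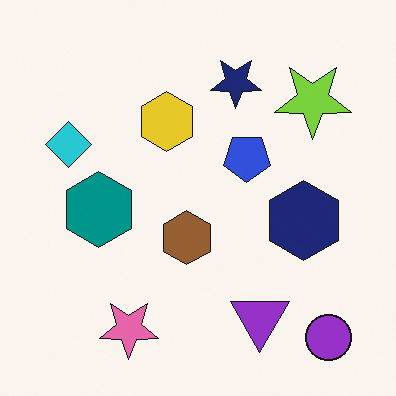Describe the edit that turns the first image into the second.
Rotated 180°.

The purple circle sits in the top-left of the first image and the bottom-right of the second — consistent with a whole-image 180° rotation.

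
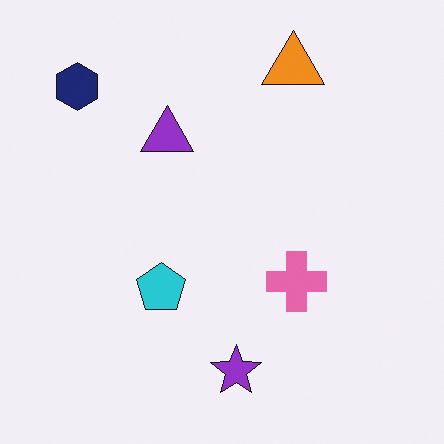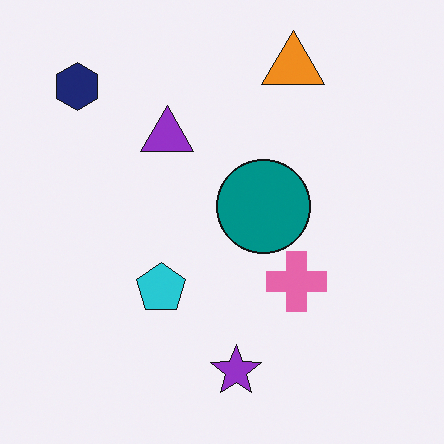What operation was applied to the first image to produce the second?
It was overlaid with an additional teal circle.

A teal circle appears in the second image that is absent from the first.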